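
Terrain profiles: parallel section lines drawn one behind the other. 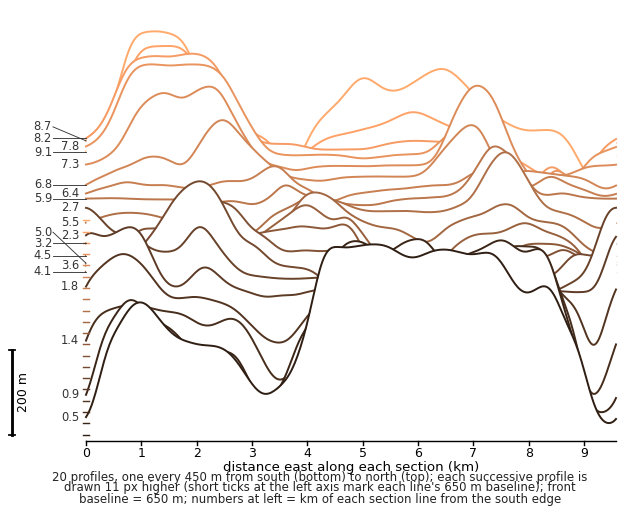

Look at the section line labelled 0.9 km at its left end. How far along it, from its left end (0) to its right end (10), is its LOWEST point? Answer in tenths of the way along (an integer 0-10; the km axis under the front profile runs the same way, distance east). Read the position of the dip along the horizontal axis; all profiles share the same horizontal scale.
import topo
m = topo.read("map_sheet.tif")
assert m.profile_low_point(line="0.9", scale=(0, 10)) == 10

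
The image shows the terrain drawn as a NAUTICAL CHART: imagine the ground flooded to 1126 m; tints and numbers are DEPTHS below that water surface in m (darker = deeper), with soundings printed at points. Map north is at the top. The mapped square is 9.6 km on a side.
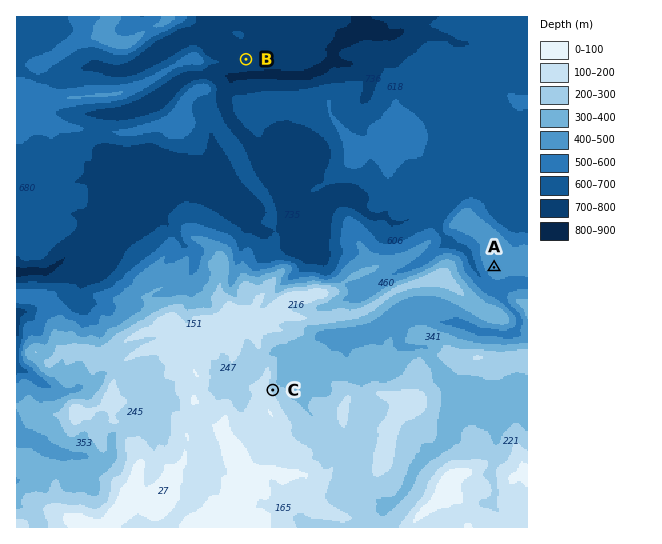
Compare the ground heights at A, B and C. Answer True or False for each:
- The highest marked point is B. False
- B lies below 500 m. True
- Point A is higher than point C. False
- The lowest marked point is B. True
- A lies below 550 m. False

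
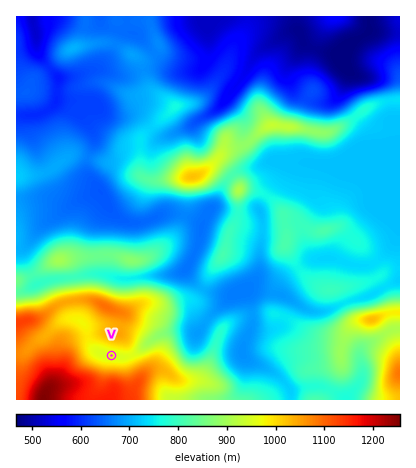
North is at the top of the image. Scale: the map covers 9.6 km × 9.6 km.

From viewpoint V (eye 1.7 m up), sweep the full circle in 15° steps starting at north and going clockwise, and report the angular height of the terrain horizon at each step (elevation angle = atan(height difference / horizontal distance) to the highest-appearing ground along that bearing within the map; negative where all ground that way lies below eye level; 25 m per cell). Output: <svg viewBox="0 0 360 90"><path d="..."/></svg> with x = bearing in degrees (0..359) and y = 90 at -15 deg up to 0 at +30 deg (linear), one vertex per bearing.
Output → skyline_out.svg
<svg viewBox="0 0 360 90"><path d="M0 39l15-1 15 2 15 3 15 5 15 7 15 0 15-8 15-6 15-3 15-3 15-5 15-2 15 2 15 1 15 0 15 5 15 3 15 4 15 6 15 3 15 0 15-5 15-5"/></svg>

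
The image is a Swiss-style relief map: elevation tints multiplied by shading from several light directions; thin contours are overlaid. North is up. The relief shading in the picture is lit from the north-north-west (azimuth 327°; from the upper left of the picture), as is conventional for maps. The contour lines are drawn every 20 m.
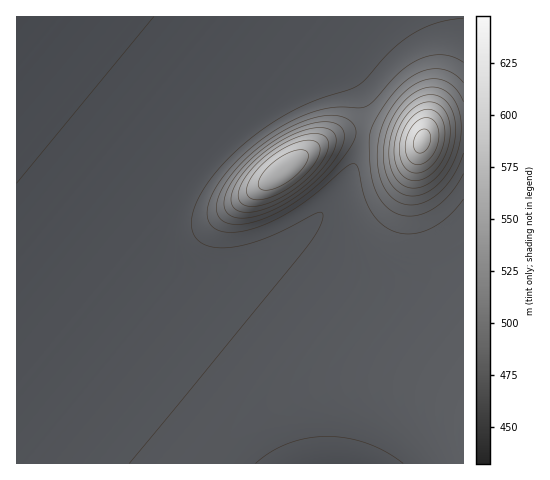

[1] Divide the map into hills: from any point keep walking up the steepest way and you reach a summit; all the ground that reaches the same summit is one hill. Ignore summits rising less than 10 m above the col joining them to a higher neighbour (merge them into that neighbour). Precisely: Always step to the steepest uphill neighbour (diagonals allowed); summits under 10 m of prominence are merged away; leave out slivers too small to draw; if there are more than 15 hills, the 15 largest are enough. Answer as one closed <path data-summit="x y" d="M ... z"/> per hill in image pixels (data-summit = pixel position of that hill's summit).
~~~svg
<path data-summit="421 141" d="M463 16l-187 1 67 54 9 10 10 25 0 34-6 24-11 21-14 19-13 14-33 22-26 13-25 9-23 5-23 0-24-8-19-13-129-106 1 324 447-1z"/><path data-summit="285 169" d="M276 16l-259 0-1 123 129 107 26 16 17 5 23 0 23-5 25-9 45-25 27-24 14-19 11-21 8-31-2-27-10-25-9-10z"/>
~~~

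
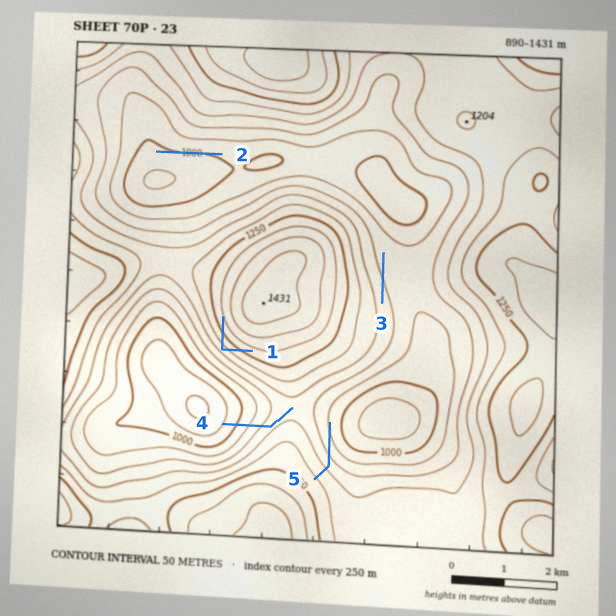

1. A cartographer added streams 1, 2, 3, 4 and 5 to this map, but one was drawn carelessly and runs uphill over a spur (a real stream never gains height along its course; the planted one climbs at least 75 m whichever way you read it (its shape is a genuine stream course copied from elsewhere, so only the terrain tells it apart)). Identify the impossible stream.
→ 1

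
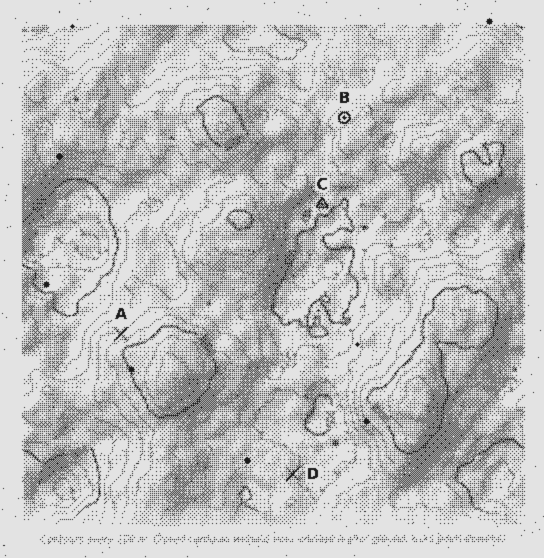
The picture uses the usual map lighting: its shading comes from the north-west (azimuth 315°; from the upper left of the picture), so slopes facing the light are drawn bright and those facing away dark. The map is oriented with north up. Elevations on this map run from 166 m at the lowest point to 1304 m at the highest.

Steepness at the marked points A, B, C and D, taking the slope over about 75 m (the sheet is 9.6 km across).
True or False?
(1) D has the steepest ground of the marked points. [False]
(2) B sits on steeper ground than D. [True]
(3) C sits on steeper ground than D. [False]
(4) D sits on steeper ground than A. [False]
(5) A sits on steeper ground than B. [True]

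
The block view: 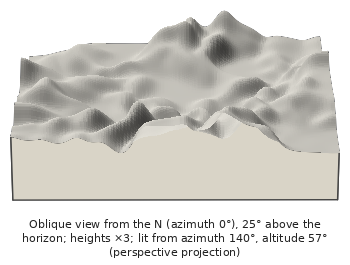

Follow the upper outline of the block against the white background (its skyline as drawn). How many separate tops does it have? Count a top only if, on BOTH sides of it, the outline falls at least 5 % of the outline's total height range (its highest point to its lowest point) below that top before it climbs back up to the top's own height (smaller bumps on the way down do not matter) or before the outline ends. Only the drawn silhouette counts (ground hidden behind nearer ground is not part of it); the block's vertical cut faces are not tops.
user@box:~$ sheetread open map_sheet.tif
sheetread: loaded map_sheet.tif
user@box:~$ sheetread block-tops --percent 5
2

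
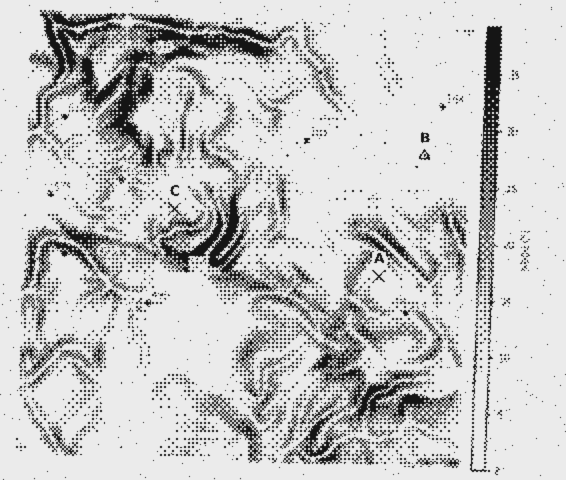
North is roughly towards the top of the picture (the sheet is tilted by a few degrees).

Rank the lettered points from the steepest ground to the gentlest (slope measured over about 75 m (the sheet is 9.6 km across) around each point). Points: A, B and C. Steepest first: C A B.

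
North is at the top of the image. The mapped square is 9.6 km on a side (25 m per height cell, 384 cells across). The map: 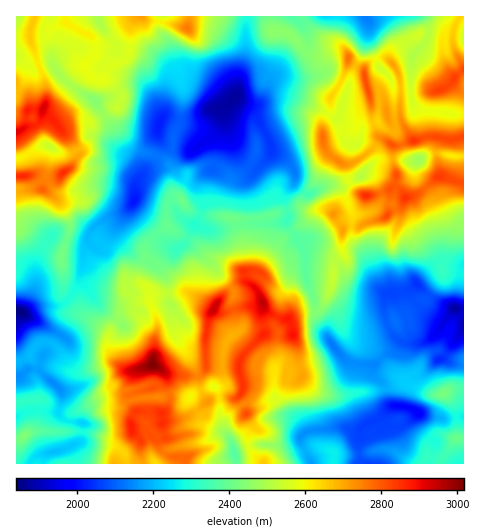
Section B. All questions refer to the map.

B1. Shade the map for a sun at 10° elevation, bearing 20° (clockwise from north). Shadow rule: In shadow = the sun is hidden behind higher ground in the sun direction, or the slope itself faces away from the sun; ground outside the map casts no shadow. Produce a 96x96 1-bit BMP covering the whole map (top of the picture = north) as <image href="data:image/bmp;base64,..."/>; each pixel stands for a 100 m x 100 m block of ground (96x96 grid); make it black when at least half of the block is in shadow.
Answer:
<image width="96" height="96" href="data:image/bmp;base64,Qk2+BAAAAAAAAD4AAAAoAAAAYAAAAGAAAAABAAEAAAAAAIAEAAATCwAAEwsAAAIAAAAAAAAA////AAAAAACwD///4//AAYA/4Ab/j///g//AB4A/wAb/7///AP/AH8APAAf/////4B/8PwAAAA/////v/j/+/wAAAB8////AHz/+/8GADDgH//+CAD/8///AHwAAB/8HAD/g///gf8AAD/8AAP/h///z//gAP/4AAL/v//////yAH/8AAD/P//////yAB/+AAZ8H//////8AA//8HN+D//////wAA///Ph+H//////gAd///vxyH/8D///AA//////8D/wAB+AAA//////8D/gAAAAAB//////8DgAAAAAAD////l/8DwAAAAACDw///AecD4AAAAACyAfweA4YH8AAAAAAwAPgABwA38AfwAAAAB+AADwA/+A/4ACAAH+AADwA/+B/AYCAAP8AADwA/+B+A8AAA/8AADwAf+D/j8wCB/4AADwPP8H/3++DD/4AADwfg4P////D//wAAD//xwP////j//wGAH//5wP////z//AHAP///wP////z/8AGIf///AP////7/AAAYfyP8AH////7/gAAYfADYAH//////wAYAfAGYAH//////wA4AfAPgAP//////gAYAeAPwAYf/////gARgAAPgA8f/////wAAAAAPAB8f/////wAAAAA8EB+////D/wAAAAA8AB+///+D/wAAAAA8AB////+D/wAAAAAAAB////+z/gAAAAAAAB/////7/AAAAAAAAD///////gAAAAAAAD///////jAAAAAAAD///////zgAAcAAAH////////gAAYAAAH////////wAAACAAP/3///z//4AAAPgAP/n///z//4AAAPwAf/nf//7//8AAHHgAP/Hj//7//+AAPAAAP+H4f////+AAOAAAPoH8f///x+CAMAAAPwH+ff//gCGAAAAAP+H//f//4AHAAAAAP/3jAP/98AHAAAAAP/4AAP/x+AHgAAAAf/8AAP/w+AHgAAAAf//8AHzw/AHwAAAAf//+DgAAHAH4AAAA////HwCAAAH4AAAD////P4D/wwD8AAAH//h//87/44T8AAAH//A///7/8A5+AAAH/+AP////+B9/AAYH/8GP////+B//gA+H/8PfH///8B9/gA+H/4P+AfH/wB9/wB/P/4PwIAA/gBx/4B///wPxYAAPAB5/+B///wPzYQAOAB8//////gP3R/x8AB8//////gP2B/54ABw/////wHP6B/8AAPA/////gPPwB/8AAeA/////gOHwB/8AA/A/////gIPwB/8AB/g/////4Afwx/4AD/A/////8A/gxgQAH8A/////+B/hwAAAPgA//////D/jwAAIcAA//////j/DwAEYYAE//////j/HgAA4wAG//////D8HgABwAAA//////D4HAAbwAAA//////D4AAATwAAf/////+BwAAATgBwf///9/8AAAAABgD4f//jx/4AAAAABAPw///AB+wAAAAAAAfB///AB4AAAAAAAAcB/34ABwAAAAAAAAAB7yAABwAAAAAAAAABQgAAAgAAAAAAA="/>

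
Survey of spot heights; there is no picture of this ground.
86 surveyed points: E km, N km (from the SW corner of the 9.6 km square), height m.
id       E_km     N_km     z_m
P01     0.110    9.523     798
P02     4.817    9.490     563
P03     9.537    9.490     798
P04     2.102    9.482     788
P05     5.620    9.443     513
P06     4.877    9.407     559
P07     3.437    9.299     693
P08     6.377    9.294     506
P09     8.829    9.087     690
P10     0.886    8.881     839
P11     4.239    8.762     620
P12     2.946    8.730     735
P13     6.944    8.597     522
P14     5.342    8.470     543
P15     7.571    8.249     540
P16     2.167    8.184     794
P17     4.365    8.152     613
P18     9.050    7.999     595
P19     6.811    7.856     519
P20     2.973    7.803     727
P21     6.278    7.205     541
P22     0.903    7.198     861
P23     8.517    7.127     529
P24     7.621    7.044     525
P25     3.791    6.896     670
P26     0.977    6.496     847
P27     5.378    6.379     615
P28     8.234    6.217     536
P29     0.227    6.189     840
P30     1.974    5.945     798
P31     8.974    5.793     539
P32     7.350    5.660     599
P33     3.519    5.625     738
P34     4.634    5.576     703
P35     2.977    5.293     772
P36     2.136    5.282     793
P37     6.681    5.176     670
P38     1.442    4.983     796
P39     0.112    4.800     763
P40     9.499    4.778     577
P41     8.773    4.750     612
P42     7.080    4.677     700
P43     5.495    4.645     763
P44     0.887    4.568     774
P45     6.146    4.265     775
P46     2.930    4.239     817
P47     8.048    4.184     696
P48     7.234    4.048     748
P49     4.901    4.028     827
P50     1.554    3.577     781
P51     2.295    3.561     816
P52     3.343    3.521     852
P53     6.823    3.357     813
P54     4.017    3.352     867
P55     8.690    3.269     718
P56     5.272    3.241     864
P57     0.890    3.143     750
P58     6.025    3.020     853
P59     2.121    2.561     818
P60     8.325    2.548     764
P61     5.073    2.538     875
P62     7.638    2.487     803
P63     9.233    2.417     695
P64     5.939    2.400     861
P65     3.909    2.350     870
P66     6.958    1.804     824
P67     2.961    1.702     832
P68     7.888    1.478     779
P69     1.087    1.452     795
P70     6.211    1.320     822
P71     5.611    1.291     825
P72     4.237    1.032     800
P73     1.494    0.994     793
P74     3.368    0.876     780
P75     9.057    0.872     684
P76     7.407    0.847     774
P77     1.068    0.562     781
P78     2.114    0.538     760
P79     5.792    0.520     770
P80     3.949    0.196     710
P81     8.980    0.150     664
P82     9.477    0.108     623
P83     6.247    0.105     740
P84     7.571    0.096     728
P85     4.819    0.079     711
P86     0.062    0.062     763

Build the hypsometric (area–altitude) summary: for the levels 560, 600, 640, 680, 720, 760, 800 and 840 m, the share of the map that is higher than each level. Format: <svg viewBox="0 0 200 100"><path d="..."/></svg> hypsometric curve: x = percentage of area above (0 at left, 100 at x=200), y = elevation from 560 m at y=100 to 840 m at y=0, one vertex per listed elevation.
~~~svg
<svg viewBox="0 0 200 100"><path d="M175 100l-12-14-11-15-13-14-16-14-26-14-39-15-33-14"/></svg>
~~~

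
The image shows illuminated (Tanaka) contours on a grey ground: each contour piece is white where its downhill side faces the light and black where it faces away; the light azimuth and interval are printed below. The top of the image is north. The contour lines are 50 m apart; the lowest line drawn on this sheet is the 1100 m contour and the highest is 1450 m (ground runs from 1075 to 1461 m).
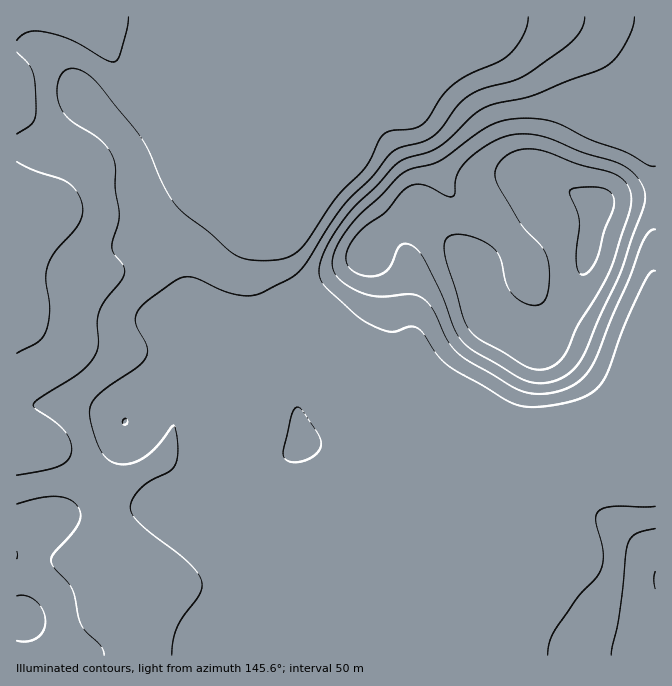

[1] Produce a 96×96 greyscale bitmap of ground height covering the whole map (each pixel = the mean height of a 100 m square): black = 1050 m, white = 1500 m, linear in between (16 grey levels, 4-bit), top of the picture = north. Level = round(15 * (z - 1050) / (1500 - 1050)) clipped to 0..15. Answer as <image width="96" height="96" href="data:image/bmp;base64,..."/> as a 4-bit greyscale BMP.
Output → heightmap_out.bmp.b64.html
<image width="96" height="96" href="data:image/bmp;base64,Qk12EgAAAAAAAHYAAAAoAAAAYAAAAGAAAAABAAQAAAAAAAASAAATCwAAEwsAABAAAAAAAAAAAAAAABEREQAiIiIAMzMzAERERABVVVUAZmZmAHd3dwCIiIgAmZmZAKqqqgC7u7sAzMzMAN3d3QDu7u4A////AGZmZmZlVVVVVVVVVVZmZmZlVVVVVVVVVVVVVVVVVVVVVVVVVVVVVmd3iIiIiImZmWZmZmZlVVVVVVVVVVZmZmZlVVVVVVVVVVVVVVVVVVVVVVVVVVVVVmZ3iIiIiImZmXd3ZmZVVVVVVVVVVVZmZmZlVVVVVVVVVVVVVVVVVVVVVVVVVVVVVmZ3eIiIiImZmXd3dmZVVVVVVVVVVVVmZmZlVVVVVVVVVVVVVVVVVVVVVVVVVVVVVmZ3eIiIiImZmXd3dmZVVVVVVVVVVVVmZmZlVVVVVVVVVVVVVVVVVVVVVVVVVVVVVmZnd3iIiImZmYd3dmVVVVVVVVVVVVVWZmZlVVVVVVVVVVVVVVVVVVVVVVVVVVVVVWZnd3iIiImZmnd3dmVVVVVVVVVVVVVVZmZlVVVVVVVVVVVVVVVVVVVVVVVVVVVVVWZmd3eIiImZmnd3ZmVVVVVVVVVVVVVVVWZVVVVVVVVVVVVVVVVVVVVVVVVVVVVVVVZmZ3d4iImZqnd2ZlVVVVVVVVVVVVVVVVVVVVVVVVVVVVVVVVVVVVVVVmVVVVVVVVZmZ3d3iImZqmZmZlVVVVVVVVVVVVVVVVVVVVVVVVVVVVVVVVVVVVVWZmZVVVVVVVVmZnd3iImZqmZmZVVVVVVVVVVVVVVVVVVVVVVVVVVVVVVVVVVVVVVmZmZlVVVVVVVmZmd3eImZqmZlVVVVVVVVVVVVVVVVVVVVVVVVVVVVVVVVVVVVVVVmZmZVVVVVVVVWZmZ3eImZqlVVVVVVVVVVVVVVVVVVVVVVVVVVVVVVVVVVVVVVVVZmZmZVVVVVVVVVZmZnd4iZqlVVVVVVVVVVVVVVVVVVVVVVVVVVVVVVVVVVVVVVVVZmZlVVVVVVVVVVVmZnd4iZqlVVVVVVVVVVVVVVVVVVVVVVVVVVVVVVVVVVVVVVVVZmZVVVVVVVVVVVVWZmd4iZqlVVVVVVVVVVVVVVVVVVZlVVVVVVVVVVVVVVVVVVVVZmVVVVVVVVVVVVVWZmd4iZmlVVVVVVVVVVVVVVVVVWZmVVVVVVVVVVVVVVVVVVVVVlVVVVVVVVVVVVVWZmd4iZmVVVVVVVVVVVVVVVVVZmZmVVVVVVVVVVVVVVVVVVVVVVVVVVVVVVVVVVVWZnd4iJmVVVVVVVVVVVVVVVVWZmZmVVVVVVVVVVVVVVVVVVVVVVVVVVVVVVVVVVVWZnd4iIiVVmZVVVVVVVVVVVZmZmZmVVVVVVVVVVVVVVVVVVVVVVVVVVVVVVVVVVVmZnd4iIiFVmZlVVVVVVVVVWZmZmZlVVVVVVVVVVVVVVVVVVVVVVVVVVVVVVVVVVZmZ3d3eIiFVWZlVVVVVVVVVWZmZmZlVVVVVVVVVVVVVVVVVVVVVVVVVVVVVVVVVVZmZ3d3d3d1VVVVVVVVVVVVVmZmZmZmVVVVVVVVVVVVVVVVVVVVVVVVVVVVVVVVVWZmZnd3d3d1VVVVVVVVVVVVVWZmZmZmZmVVVVVVVVVVVVVVVVVVVVVVVVVVVVVVVWZmZmZmZmZkVVVVVVVVVVVVVVZmZmZmZmZmZmZmVVVVVVVVVVVVVVVVVVVVVVVVVmZmZmZmZmZkRERERERVVVVVVVVVVmZmZmZmZmZmZmZmZVVVVVVVVVVVVVVVVVVVVmZmZmZmZmZkRERERERFVVVVVVVVVWZmZmZmZmZmZmZmZmVVVVVVVVVVVVVVVVVVVWZmZlVVVVVTMzNERERFVVVVVVVVVWZmZmZmZmZmZmZmZmZVVVVVVVVVVVVVVVVVVVVVVVVVVVVTMzMzNERFVVVVVVVVVWZmZmZmZnd3dmZmZmZlVVVVVVVVVVVVVVVVVVVVVVVVVVVTMzMzM0RFVVVVVVVVVWZmZmZmZ3d3d3ZmZmZlVVVVVVVVVVVVVVVVVVVVVVVVVVVSMzMzM0RFVWZVVVVVVWZmZmZmZ3d3d3dmZmZmVVVVVVVVVVVVVVVVVVVVVVVVVVVSIzMzM0RVVmZmVVVVVWZmZmZmZnd3d3dmZmZmVVVVVVVVVVVVVVVVVVVVVVVVVVVTMzMzM0RVZmZmZVVVVWZmZmZmZnd3d3dmZmZmVVVVVVVVVVVVVVVVVVVVVVVVVVVTMzMzNERVZmZmZVVVVWZmZmZmZmd3d3ZmZmZmVVVVVVVVVVVVVVVVVVVVVVVVVVVTMzMzREVWZnd2ZlVVVWZmZmZmZmd3d3ZmZmZlVVVVVVVVVVVVVmZmVVVVVVVVVVVTMzM0REVWZnd2ZlVVVVZmZmZmZmd3d2ZmZmZVVVVVVVVVVVVVZmZmZmZVVVVmZmZjMzNEREVWZmdmZlVVVVZmZmZmZmd3dmZmZVVVVVVVVVVVVVVmZmZmZmZmZmZmZmZjMzNERFVVZmZmZlVVVVVWZmZmZmZ3dmZlVVVVVVVVVVVVVVZmZnd3d2ZmZmZmZmZjMzNEREVVZmZmZlVVVVVVVVVWZmZ3ZmZVVVVVVVVVVVVVVmZmd3eIh3d3ZmZmZmZjMzM0RERVVWZmZlVVVVVVVVVVZmZmZmZVVVVVVVVVVVVmZmZ3eIiJiIiHd2ZmZmZjMzMzRERFVVZmZlVVVVVVVVVVVmZmZmZVVVVVVVVWZmZmZmd4iJmaqZmId3ZmZmZiMzMzM0REVVVVVVVVVVVVVVVVVmZmZmVVVVVVVWZmZmZmZ3eImaqrqqqZh3dmZmZiIiIzMzRERVVVVVVVVVVVVVVVVWZmZmVVVVVVVmZmZmZnd4iZqru7u7qpiHdmZmZiIiIiMzNEREVVVVVVVVVVVVVVVVZmZlVVVVVWZmZmZmd3iImaq7zMzLuqmId2ZmZiIiIiIzM0RERVVVVVVVVVVVVVVVVmVVVVVVVmZmZmZnd4iZqrvMzMzMu6mYd2ZmZiIiIiIjMzRERVVVVVVVVVVVVVVVVVVVVVVWZmZmZmZ3eJmqu7zMzMzMy7qYd2ZmZiIiIiIjMzRERVVVVmZVVVVVVVVVVVVVVVVmZmZmZmZ3iJqrvMzM3czMy7qZh2ZmZhEiIiIjMzRERVVVZmZlVVVVVVVVVVVVVVZmZmZ3Zmd4iau8zMzN3MzMzLuph3ZmZhESIiIjMzREVVVWZmZmZlVVVVVVVVVVVWZmZnd3d3d4mqvMzd3czMzMzLupiHZmZhERIiIjMzREVVVWZmZmZmZlVVVVVVVVVWZmd3d3d3eImrzM3d3MzMzMzMuqmHdmZhERIiIjMzREVVVmZmZmZmZmVVVVVVVVVmZnd3d3d3eJmrzN3dzMzMzMzMu6mHdmZhERIiIjMzREVVVmZmZmZmZmVVVVVVVVVmZ3d3d3d3iJq7zd3dzMzMzMzMy6mIdmZhERIiIjMzRERVVWZmZmZmZVVVVVVVVVZmd3eIiIiIiZq8zd3czMzMzMzMy7qYd2ZhERIiIjMzNERFVVVmZmZVVVVVVVVVVmZnd4iIiIiIiaq8zd3czMy8zMzdzLqYh2ZhERIiIjMzM0REVVVVVVVVVVVVVVVVZmZ3iIiZmYiJmau8zd3MzLu7zM3d3Muph3ZhERIiIjMzMzRERVVVVVVVVVVVVVVVZmd4iZmZmZmZmqu83d3My7u7zM3d3cupiHZhERIiIjMzMzNERFVVVVVVREREVVVVZneImaqqqZmZmqvM3d3My7u7vM3d3cy6mHdhERIiIzMzMzNEREVVVVVUREREREVVVneJmqqqqpmZqrvM3d3My7u7vM3d3dy6mHdxERIiIzMzMzNERERVVVRERERERERFVniJqru6qqmaqrzN3dzMy7u7zM3d3dzLqYdxERIiIjMzMzNERERVVURERDMzMzNEVWeJq7u7qqqqq7zN3dzMu7u7zM3d7d3LqYdxEREiIjMzMzREREREREREMzMzMzM0RWeJq7u7qqqqq7zM3czMu7u7zM3d7t3LqYhxERESIiMzMzRERERERERDMzMyIiIzRFeJqru7uqqqu7zMzMzLu7u8zN3d7t3LqZiBERERIiIzMzREREREREQzMzIiIiIjNFZ4mru7uqqqu7zMzMu7u7vMzN3d7t3cupiBEREREiIjMzREREREREMzMyIiIiIiM0Vniaq7uqq7u7vMu7u7u7zMzN3d3t3cupmBEREREiIjMzRERERERDMzMiIiIiIiI0VniZqqqqu7u7u7u7u7u8zMzd3d3u3cu6mRERERESIjMzREREREMzMzIiIiIiIiIjRWeJmqqru7u7u7u7u7u8zM3d3d3u3dy6mRERERESIiMzRERERDMzMyIiIiIiIiIjNFZ4maqru7u7uqqqu7vMzM3d3d7u7dy6qRERERESIiMzREREQzMzMiIiIiIiIiIiNFVniZqqu7u6qqqqu7vMzN3d3d7u7dy7qRERERESIiMzREREQzMzIiIiIiIiIiIiI0VmeJmqu7uqqqqru7zMzd3d3d7u7dy7qhEREREiIjMzREREMzMyIiIiIiIiIiIiIzRVZ4maqqqqqqqru8zMzd3d3d3u3dy7qhERESIiIjMzRERDMzMiIiIiIiIiIiIiIjNFVniZqqqqqqq7u8zM3d3d3d3d3cy6qRESIiIiIjMzRERDMzMiIiIiIiIiIiIiIiM0VWeJmqqqqqq7vMzM3d3d3d3d3Mu6mRIiIiIiIjMzREQzMzIiIiIiIiIiIiIiIiIzRVZ4mZmZmqq7vMzN3d3d3czMzLupmSIiIiIiIjMzREQzMzIiIiIiIiIiIiIiIiIjNFZniIiZmaq7u8zM3d3dzMy7u6qZiCIiIiIiIjM0REQzMyIiIiIiIiIiIiIiIiIiNEVmd3iImZqru8zMzMzMy7u6qpmYiCIiIiIiIzM0REMzMiIiIiIiIiIiIiIiIiIiM0VWZmd3iJmqu7vMzMzLu6qpmZiIiCIiIiIiMzNEREMzIiIiIiIiIiIiIiIiIiIiM0RFVVZneImaqru7u7u6qpmZiIiIdyIiIiIjMzRERDMzIiIiIiIiIiIiIiIiIiIiIzRERFVWZ4iZmqq7u6qqmZiIiIh3dyIiIiIzM0RERDMyIiIiIiIiIiIiIiIiIiIiIzM0RERVZniImZqqqqmZmIiIh3d3dyIiIiMzREREQzMiIiIiIiIiIiIiIiIiIiIiIzMzMzRFVmd4iJmZmZmYiIiHd3d3dxEiIjNEREREMzIiIiIiIiIiIiIiIiIiIiIiIjMzMzNEVWZ3iIiIiIiIiIh3d3d3dxEiIzRERERDMyIiIiIiIiIiIiIiIiIiIiIiIiIiIjM0RWZnd4iIiIiIiId3d3d3dxEiIzRFVERDMiIiIiIiIiIiIiIiIiIiIiIiIiIiIiM0RVZmd3d3d3iIiHd3d3d3dxEiIzRFVEQzIiIiIiIiIiIiIiIiIiIiIiIiIiIiIiIzRFVWZmZ3d3d3d3d3d3d3dxEiI0RFREMyIiIiIiIiIiIiIiIiIiIiIiIiIiIiIiIzNEVVVmZmZnd3d3d3d3d3dxEiIzRERDMiIiIiIzIiIiIiIiIiIiIiIiIiIiIiIiIjM0RFVVVWZmZ3d3d3d3d3dxEiIzREQzMiIiIjMzIiIiIiIiIiIiIiIiIiIiIiIiIiMzRERFVVVmZmd3d3d3d3dxEiIzNEMzIiIiIzMzIiIiIiIiIiIiIiIiIiIiIiIiIiIzM0RERFVVZmZmd3d3d3dxIiIzMzMiIiIiIzMiIiIiIiIiIiIiIiIiIiIiIiIiIiIiMzM0RERVVWZmZnd3d3dyIiIzMzIiIiIiIzIiIiIiIiIiIiIiIiIiIiIiIiIiIiIiIzMzNERFVVZmZmZ3d3dyIiIiIiIiESIiIiIiIiIiIiIiIiIiIiIiIiIiIiIiIiIiIiMzM0REVVVWZmZnd3dyIiIiIiIRESIiIiIiIiIiIiIiIiIiIiIiIiIiIiIiIiIiIiIzMzRERVVVZmZnd3dyIiIiIhERESIiIiIiIiIiIiIiIiIiIiIiIiIiIiIiIiIiIiIjMzRERFVVVmZmd3dyIiIiERERERIiIiIiIiIiIiIiIiIiIiIiIiIiIiIiIiIiIiIjMzNEREVVVWZmZ3dxIiIRERERERIiIiIiIiIiIiIiIiIiIiIiIiIiIiIiIiIiIiIiMzNEREVVVVZmZ3dxERERERERERIiIiIiIiIiIiIiIiIiIiIiIiIiIiIiIiIiIiIiMzM0RERVVVZmZ3dw=="/>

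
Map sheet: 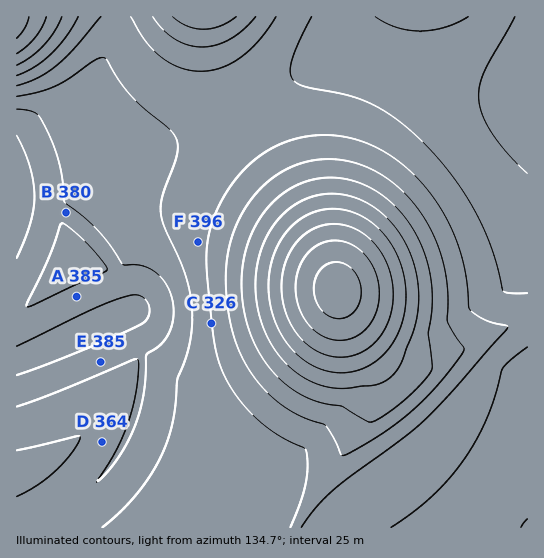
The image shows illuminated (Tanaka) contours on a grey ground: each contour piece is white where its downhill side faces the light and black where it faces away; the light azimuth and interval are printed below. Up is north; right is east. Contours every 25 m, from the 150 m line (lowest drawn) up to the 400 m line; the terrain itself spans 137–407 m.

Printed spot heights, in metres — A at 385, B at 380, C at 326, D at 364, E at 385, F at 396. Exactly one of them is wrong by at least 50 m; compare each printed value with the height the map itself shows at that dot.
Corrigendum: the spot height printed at F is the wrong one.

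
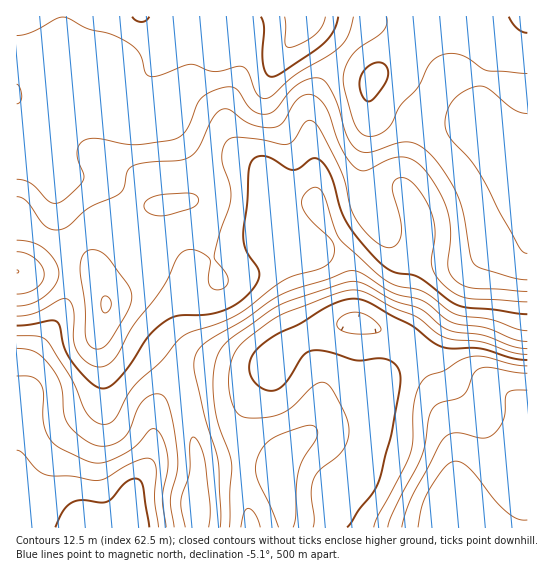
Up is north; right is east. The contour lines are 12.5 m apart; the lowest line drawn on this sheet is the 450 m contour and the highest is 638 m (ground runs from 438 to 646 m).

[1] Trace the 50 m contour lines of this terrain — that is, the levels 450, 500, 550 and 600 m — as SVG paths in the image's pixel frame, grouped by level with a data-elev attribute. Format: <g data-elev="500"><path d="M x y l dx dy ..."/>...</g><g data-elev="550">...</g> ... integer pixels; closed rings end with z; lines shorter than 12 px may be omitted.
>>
<g data-elev="450"><path d="M418 527l4-21 7-15 16-24 5-4 5-2 7 2 8 6 25 32 12 12 11 6 9 1"/></g><g data-elev="500"><path d="M55 527l8-16 8-8 10-3 20 3 6-1 6-4 12-15 5-3 5-1 5 2 3 5 6 41"/><path d="M347 527l13-18 13-16 7-15 11-43 8-44 2-13-3-9-5-7-8-3-28 1-30-8-14-2-6 2-5 5-12 20-8 9-7 4-6 1-12-7-7-11 1-14 8-12 16-12 24-11 30-18 14-6 12-1 14 3 41 23 21 16 11 6 9 2 30 0 30 9 16 2"/></g><g data-elev="550"><path d="M209 527l1-21-5-45-6-17-4-6-2-1-3 8 0 28-9 28 0 9 4 17"/><path d="M17 336l20 0 9 4 26 39 15 35 6 6 6 3 6 1 5-1 7-7 10-19 7-11 27-24 21-25 9-5 24-7 18-8 14-8 38-29 10-5 25-6 10-7 4-9-1-10-3-5-21-20-7-13 0-6 3-5 5-5 5-2 4 2 4 5 12 35 5 10 45 41 12 6 26 6 26 19 8 4 33 4 27 10 10 2"/></g><g data-elev="600"><path d="M104 313l5-2 2-6-1-6-4-3-3 1-2 5 0 7z"/><path d="M17 294l10-1 10-5 5-6 2-8-2-8-7-7-9-6-9-1"/><path d="M17 179l13 4 19 18 4 2 5 0 11-7 14-15 1-7-6-13-1-8 2-8 6-5 13-1 25 5 12 1 38-5 6-3 6-5 5-9 9-22 6-6 8-4 13-4 8 1 5 3 12 18 7 4 8 1 9-4 14-17 9-9 12-5 9-1 7 4 5 9 7 15 9 29 4 9 6 5 5 3 7 0 29-9 12-1 12 5 13 13 16 22 8 17 5 18 6 38 5 10 7 4 27 8 18 3"/></g>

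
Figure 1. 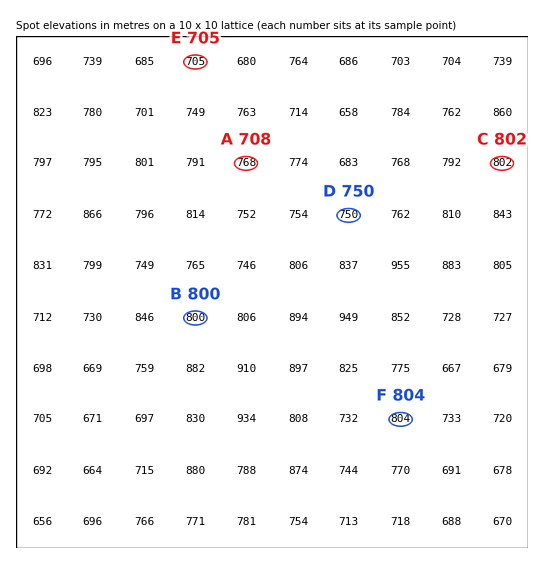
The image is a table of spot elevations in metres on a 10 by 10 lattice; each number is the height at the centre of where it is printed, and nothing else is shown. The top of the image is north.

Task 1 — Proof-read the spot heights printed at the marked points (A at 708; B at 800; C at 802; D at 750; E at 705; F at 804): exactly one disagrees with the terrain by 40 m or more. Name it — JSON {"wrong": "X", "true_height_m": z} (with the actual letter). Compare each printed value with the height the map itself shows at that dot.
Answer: {"wrong": "A", "true_height_m": 768}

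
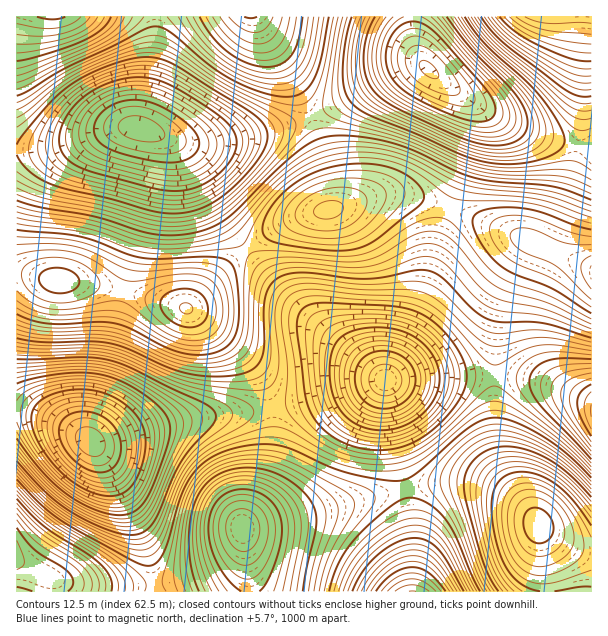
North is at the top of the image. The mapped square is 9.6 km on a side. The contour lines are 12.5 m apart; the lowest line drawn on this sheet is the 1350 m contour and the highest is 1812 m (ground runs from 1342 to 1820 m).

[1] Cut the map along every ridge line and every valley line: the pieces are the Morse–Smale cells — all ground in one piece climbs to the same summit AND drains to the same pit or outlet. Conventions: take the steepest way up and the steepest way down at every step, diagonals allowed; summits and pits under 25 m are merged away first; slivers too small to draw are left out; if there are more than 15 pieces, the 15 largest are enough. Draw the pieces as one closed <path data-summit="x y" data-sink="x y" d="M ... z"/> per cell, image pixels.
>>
<path data-summit="242 528" data-sink="90 441" d="M270 409l-76 9-47 10-42 14-14 1 19 27 28 54 13 39 3 25 2 4 94-1-8-67 18-33 10-27 2-18 0-32z"/><path data-summit="327 210" data-sink="386 380" d="M405 194l-31 2-41 14-34 7-27 13-25 19 18 23 35 36 84 71 2-1 8-15 26-60 16-60 12-31-1-6z"/><path data-summit="17 555" data-sink="90 441" d="M26 412l-10 1 0 178 139 1-4-29-13-39-22-44-19-31-17-16-32-15z"/><path data-summit="59 281" data-sink="138 128" d="M137 127l-23 1-61 20-37 2 1 122 33 8 27 2 42 8 5 0 24-86 10-52-1-14-7-6z"/><path data-summit="548 17" data-sink="428 69" d="M591 16l-178 0-1 11 4 26 5 9 32 28 32 20 31 17 42 15 33 6z"/><path data-summit="327 210" data-sink="428 69" d="M420 64l-19 4-91 49 8 17 13 43 1 33 49-16 33 2 36 11 25-69 3-21-4-12-9-8z"/><path data-summit="186 308" data-sink="90 441" d="M129 292l-7 1-18 84-14 51 0 14 15 0 42-14 47-10 77-10-6-22-12-20-47-44-18-14z"/><path data-summit="251 17" data-sink="138 128" d="M255 16l-99 0-4 50-13 62 41 14 24 2 45-8 59-18 2-2-3-8-19-39-22-31z"/><path data-summit="53 17" data-sink="138 128" d="M155 16l-138 0-1 133 37-1 61-20 24 0 6-15 8-47 4-24z"/><path data-summit="242 528" data-sink="386 380" d="M384 380l-113 30 1 36-2 18-10 27-18 33 1 4 72-16 63-18 24-4 2-2-12-51-6-39 0-14z"/><path data-summit="591 272" data-sink="428 69" d="M473 102l-3 0 8 15-2 15-26 75 141 61 1-119-34-7-27-9-36-17z"/><path data-summit="591 272" data-sink="386 380" d="M450 208l-2 1-12 34-16 60-34 77 52-4 56-1 2-43 6-32 16-39 11-18 3-1z"/><path data-summit="242 528" data-sink="413 591" d="M404 488l-89 24-72 16-1 8 6 33 2 22 161 1 1-62z"/><path data-summit="186 308" data-sink="386 380" d="M246 250l-30 28-28 31 39 31 26 26 12 20 7 23 113-29-85-72z"/><path data-summit="539 525" data-sink="413 591" d="M470 482l-29 0-37 7 8 41 0 61 134 1 1-11-7-53-5-9-10-11-16-12-15-8z"/>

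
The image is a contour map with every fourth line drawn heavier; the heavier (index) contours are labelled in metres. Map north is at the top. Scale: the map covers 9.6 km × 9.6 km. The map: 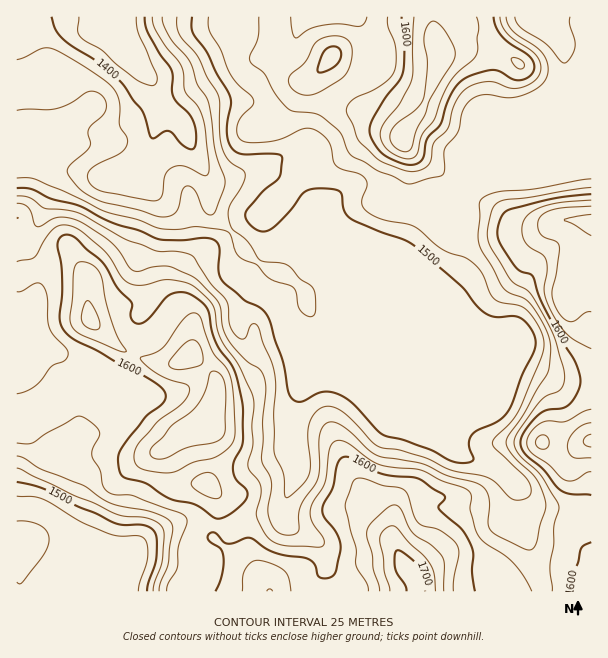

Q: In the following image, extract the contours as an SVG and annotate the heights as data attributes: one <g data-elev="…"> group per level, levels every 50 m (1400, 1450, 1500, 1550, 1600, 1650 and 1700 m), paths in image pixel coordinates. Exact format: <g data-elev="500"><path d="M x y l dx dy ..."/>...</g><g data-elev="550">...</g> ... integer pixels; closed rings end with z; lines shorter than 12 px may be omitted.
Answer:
<g data-elev="1400"><path d="M145 17l0 9 3 7 11 20 13 18 1 6-1 13 2 8 15 16 5 8 2 18-1 6-3 3-9-3-10-13-5-2-4 1-9 6-3 0-9-26-20-28-27-23-33-22-8-10-3-12"/></g><g data-elev="1450"><path d="M162 17l1 7 4 9 6 9 16 19 8 23 9 12 3 8 6 46 10 32-2 9-10 23-4 1-4-3-9-20-7-6-3 0-3 3-4 17-3 6-5 3-7 2-62-15-14-7-10-7-9-12-2-6 4-6 18-17 2-4-3-9 1-5 16-18 1-4 0-6-4-5-4-3-6-2-5 1-16 11-15 6-39 1"/></g><g data-elev="1500"><path d="M17 482l28 7 30 16 21 8 20 10 9 2 18 0 9 4 5 8 0 18-10 36"/><path d="M192 17l-1 10 2 6 14 20 9 19 14 26 1 7-4 26 1 9 3 7 5 5 6 2 33 0 5 1 2 3-3 19-16 14-17 21 0 6 5 7 10 6 5 0 6-2 17-17 13-17 6-5 13-2 17 2 4 5 3 17 5 6 28 13 26 9 9 5 48 41 16 20 9 8 11 3 21 0 7 4 6 8 4 10 0 9-13 27-10 29-5 8-6 7-24 11-5 5-3 9 4 14 0 3-8 2-10-1-26-13-25-9-20-5-7-5-24-27-17-10-7-1-8 0-21 10-7-3-5-7-5-30-14-44-8-9-16-9-23-19-4-11 1-22-4-8-11-2-22 2-24-1-18-8-30-9-32-17-27-6-21-10-13-1"/></g><g data-elev="1550"><path d="M17 456l7 2 18 12 42 16 26 17 40 8 13 5 7 5 2 4 1 5-5 33-7 19-2 9"/><path d="M591 179l-57 10-37 3-13 5-5 6-1 34 3 12 22 39 6 5 16 6 8 8 12 20 5 17 0 19-3 11-10 15-14 27-14 19-3 6 1 6 5 8 25 25 8 21 1 8-6 16-3 17-3 6-4 2-6-1-24-12-9-7-3-8 2-16-1-9-4-8-5-4-33-9-25-12-44-8-9-6-24-22-7-5-6-1-8 3-4 7-1 9 0 35-4 8-10 14-5 9-1 8-1 16-3 3-5 1-6 0-6-3-5-5-4-11-1-9 3-25-9-23 1-19 0-20 3-30-2-12-4-9-14-8-18-21-5-11-2-21-5-9-21-21-24-11-16 0-17 4-6-1-13-19-9-9-33-22-11-3-9 0-16 9-5 0-7-18-6-4-6-1"/><path d="M259 17l-1 21-8 16 0 6 3 5 11 9 10 18 10 13 9 6 19 2 9 3 19 16 7 18 5 6 13 6 13 9 32 13 30-8 3-2 2-6 0-19 13-17 5-21 8-12 6-3 8-1 22 3 12-2 17-7 9-9 3-12-4-12-8-9-23-16-5-7-2-7"/><path d="M367 17l-2 6-5 3-22-2-17 2-12 3-13 9-3-5-2-16"/></g><g data-elev="1600"><path d="M475 591l-3-18 1-18-1-7-10-18-23-21 0-3 6-8-1-3-25-16-38-5-28-15-8-2-4 2-3 4-5 25-9 15-2 6 2 7 11 15 5 12 0 8-3 18-4 7-6 2-6 0-4-3-2-11-5-4-35-7-9-5-15-10-5 0-12 5-7 1-4-2-7-8-4-2-3 2-1 5 2 3 11 7 3 9-2 18-7 15"/><path d="M591 542l-7 3-3 4-3 14-6 12 0 16"/><path d="M214 518l8 0 11-6 12-11 3-7-2-5-10-10-3-9 1-9 7-12 2-8 0-31-2-14-7-27-14-19-6-11-7-30-6-7-10-7-8-3-7 1-10 4-20 24-6 3-5-1-4-6 1-11-1-4-14-14-14-25-28-26-7-2-6 1-3 4-2 5 5 25 0 24-2 23 3 12 5 6 7 5 20 10 58 31 10 8 3 6-2 7-18 15-25 32-3 10 3 15 5 4 21 6 23 15 27 6z"/><path d="M591 194l-37 4-45 12-5 3-3 4-4 16 3 10 15 23 6 5 9 3 3 2 8 26 22 40 11 18 6 18-1 11-8 13-7 6-18 2-9 6-14 18-3 7 1 6 5 8 17 14 12 16 6 6 9 3 21 1"/><path d="M318 72l9-1 11-8 3-7-2-8-7-2-8 5-6 15z"/><path d="M402 17l2 30-1 27-4 7-13 15-12 20-4 9-1 6 4 10 10 13 16 8 12 3 6-1 5-5 5-21 13-13 10-29 6-10 6-6 11-5 18-5 7 1 14 8 6 1 9-2 6-6 1-6-2-7-29-22-7-10-2-10"/></g><g data-elev="1650"><path d="M444 591l0-25-2-9-11-12-18-12-12-24-6-4-8 3-12 11-6 6-2 6 0 8 5 16 1 14 6 16 1 6"/><path d="M153 458l6 1 6-1 20-10 28-5 10-6 2-8 1-39-2-10-5-7-4-2-4 1-6 20-8 14-8 7-16 12-10 12-11 10-2 6z"/><path d="M540 449l6 0 3-3 0-6-4-5-6 1-3 5 0 5z"/><path d="M591 423l-9 2-7 6-6 7-2 8 2 7 4 4 18 1"/><path d="M175 369l17-1 8-3 2-2 0-12-5-10-5-1-6 2-15 17-2 6 2 3z"/><path d="M90 329l8 0 2-5-5-15-5-7-3-1-3 5-3 12 2 6z"/><path d="M591 206l-27 2-13 2-10 6-3 9 1 6 3 4 15 7 2 4-3 27-4 20 1 9 5 10 6 7 8 3 4-2 9-7 6-1"/><path d="M405 152l3-1 3-3 5-17 9-17 5-15 25-42-1-9-5-11-8-11-7-5-3 1-3 3-4 10 0 7 3 23-4 36-9 10-18 14-6 9 0 6 3 5 6 5z"/></g><g data-elev="1700"><path d="M425 591l-2-14-4-10-11-11-10-6-3 5 0 12 3 8 7 10 2 6"/></g>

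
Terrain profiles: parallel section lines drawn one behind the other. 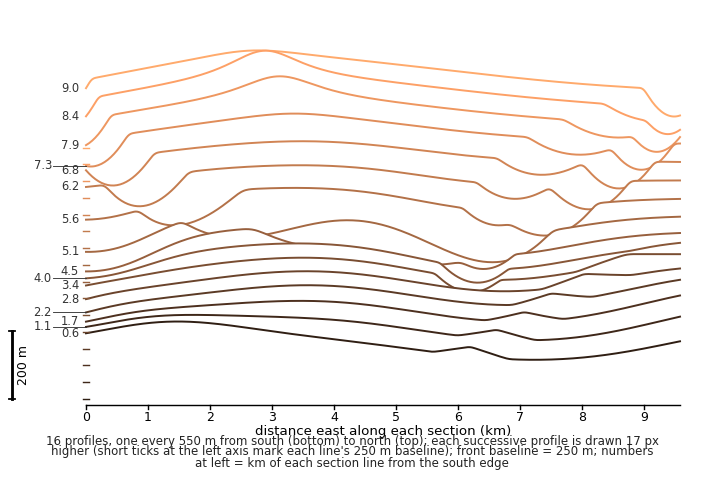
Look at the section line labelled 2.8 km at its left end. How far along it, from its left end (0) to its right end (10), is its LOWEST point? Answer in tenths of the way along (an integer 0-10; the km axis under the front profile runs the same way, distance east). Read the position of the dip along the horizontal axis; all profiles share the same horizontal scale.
0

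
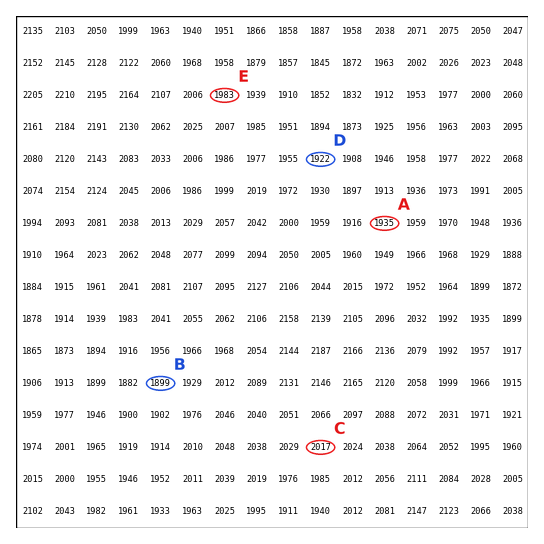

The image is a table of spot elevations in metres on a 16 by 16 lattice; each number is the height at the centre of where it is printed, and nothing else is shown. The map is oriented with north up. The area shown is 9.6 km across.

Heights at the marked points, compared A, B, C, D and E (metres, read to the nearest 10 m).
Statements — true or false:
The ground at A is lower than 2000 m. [true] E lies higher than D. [true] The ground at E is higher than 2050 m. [false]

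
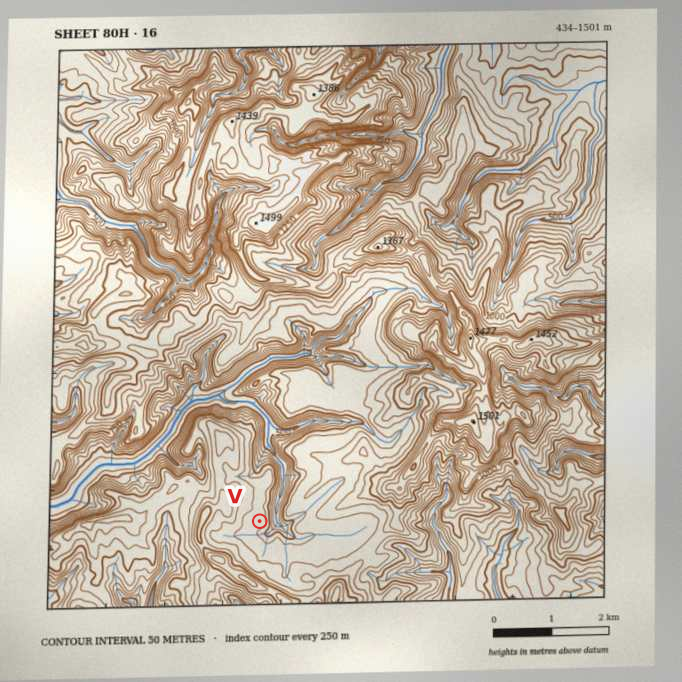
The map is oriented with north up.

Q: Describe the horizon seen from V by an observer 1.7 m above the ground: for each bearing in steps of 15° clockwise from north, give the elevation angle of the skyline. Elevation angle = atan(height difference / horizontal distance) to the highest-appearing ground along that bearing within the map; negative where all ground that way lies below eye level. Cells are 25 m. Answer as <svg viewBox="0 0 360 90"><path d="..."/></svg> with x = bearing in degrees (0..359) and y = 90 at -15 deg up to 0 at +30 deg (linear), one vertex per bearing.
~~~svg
<svg viewBox="0 0 360 90"><path d="M0 45l15 7 15 1 15-9 15 2 15-3 15 10 15 3 15-3 15-11 15 6 15-9 15-6 15-6 15 4 15-8 15 12 15 5 15-3 15-7 15 2 15 6 15 9 15 4"/></svg>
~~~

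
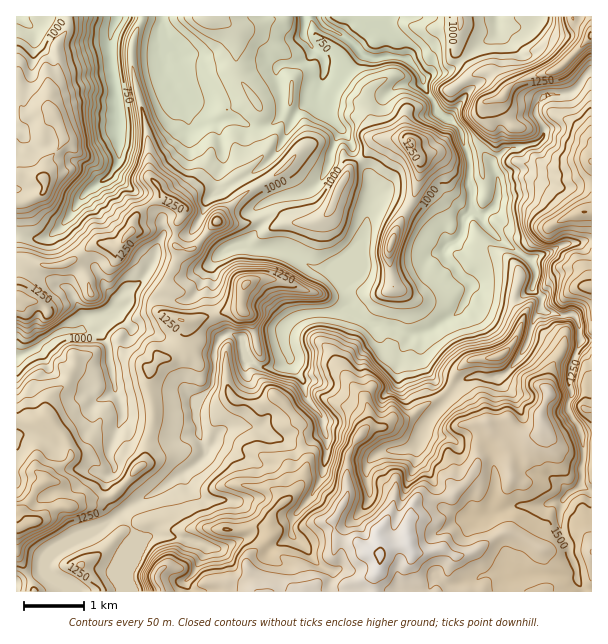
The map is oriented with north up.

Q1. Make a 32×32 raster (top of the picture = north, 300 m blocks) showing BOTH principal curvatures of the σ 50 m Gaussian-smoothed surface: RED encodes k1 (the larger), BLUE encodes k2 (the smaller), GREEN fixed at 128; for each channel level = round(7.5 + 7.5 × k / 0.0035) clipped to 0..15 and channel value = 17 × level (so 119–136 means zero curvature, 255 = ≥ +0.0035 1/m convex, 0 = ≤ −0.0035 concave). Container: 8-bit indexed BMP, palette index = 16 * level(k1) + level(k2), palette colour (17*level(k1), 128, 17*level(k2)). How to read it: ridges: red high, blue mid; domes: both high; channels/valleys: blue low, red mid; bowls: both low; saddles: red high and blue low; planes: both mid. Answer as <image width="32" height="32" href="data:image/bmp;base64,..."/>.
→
<image width="32" height="32" href="data:image/bmp;base64,Qk02CAAAAAAAADYEAAAoAAAAIAAAACAAAAABAAgAAAAAAAAEAAATCwAAEwsAAAABAAAAAAAAAIAAABGAAAAigAAAM4AAAESAAABVgAAAZoAAAHeAAACIgAAAmYAAAKqAAAC7gAAAzIAAAN2AAADugAAA/4AAAACAEQARgBEAIoARADOAEQBEgBEAVYARAGaAEQB3gBEAiIARAJmAEQCqgBEAu4ARAMyAEQDdgBEA7oARAP+AEQAAgCIAEYAiACKAIgAzgCIARIAiAFWAIgBmgCIAd4AiAIiAIgCZgCIAqoAiALuAIgDMgCIA3YAiAO6AIgD/gCIAAIAzABGAMwAigDMAM4AzAESAMwBVgDMAZoAzAHeAMwCIgDMAmYAzAKqAMwC7gDMAzIAzAN2AMwDugDMA/4AzAACARAARgEQAIoBEADOARABEgEQAVYBEAGaARAB3gEQAiIBEAJmARACqgEQAu4BEAMyARADdgEQA7oBEAP+ARAAAgFUAEYBVACKAVQAzgFUARIBVAFWAVQBmgFUAd4BVAIiAVQCZgFUAqoBVALuAVQDMgFUA3YBVAO6AVQD/gFUAAIBmABGAZgAigGYAM4BmAESAZgBVgGYAZoBmAHeAZgCIgGYAmYBmAKqAZgC7gGYAzIBmAN2AZgDugGYA/4BmAACAdwARgHcAIoB3ADOAdwBEgHcAVYB3AGaAdwB3gHcAiIB3AJmAdwCqgHcAu4B3AMyAdwDdgHcA7oB3AP+AdwAAgIgAEYCIACKAiAAzgIgARICIAFWAiABmgIgAd4CIAIiAiACZgIgAqoCIALuAiADMgIgA3YCIAO6AiAD/gIgAAICZABGAmQAigJkAM4CZAESAmQBVgJkAZoCZAHeAmQCIgJkAmYCZAKqAmQC7gJkAzICZAN2AmQDugJkA/4CZAACAqgARgKoAIoCqADOAqgBEgKoAVYCqAGaAqgB3gKoAiICqAJmAqgCqgKoAu4CqAMyAqgDdgKoA7oCqAP+AqgAAgLsAEYC7ACKAuwAzgLsARIC7AFWAuwBmgLsAd4C7AIiAuwCZgLsAqoC7ALuAuwDMgLsA3YC7AO6AuwD/gLsAAIDMABGAzAAigMwAM4DMAESAzABVgMwAZoDMAHeAzACIgMwAmYDMAKqAzAC7gMwAzIDMAN2AzADugMwA/4DMAACA3QARgN0AIoDdADOA3QBEgN0AVYDdAGaA3QB3gN0AiIDdAJmA3QCqgN0Au4DdAMyA3QDdgN0A7oDdAP+A3QAAgO4AEYDuACKA7gAzgO4ARIDuAFWA7gBmgO4Ad4DuAIiA7gCZgO4AqoDuALuA7gDMgO4A3YDuAO6A7gD/gO4AAID/ABGA/wAigP8AM4D/AESA/wBVgP8AZoD/AHeA/wCIgP8AmYD/AKqA/wC7gP8AzID/AN2A/wDugP8A/4D/ALOlhXTVhYLmtIDXt5anp6eolKamlXWVhYWGh4eHl4eU1XTF+aZ2gsf55pOV1pWFppOkhJa3lZZ1t4WGh4eXlqTEcoSEpqaGkbSBcHCytaSEc7emt6e2ttelx6Z2p7iTt+jYk3NzppaWlcX3+eW2uLK3xpO1t7aWlIV1priHl5Onxrbl6LaDhJeHhoSUY5bWgKXWtXDXtKeVhYaFhYWVk6ijlJSmtveEhIaGpMS0w7bXkJb4gLbB6KTIloWXmKeRoqTYtYOEcveWhYSGp7eFlqfEgfiQyOSjtpa4hLiWhceglJaVt6eTpceXl3OGlaamlueA9mCRknO3lceFloeXyKCFhbeFl4SGtnaWlIWXhnSltHDm55Wkc6SSpoaHl6jIgKeop4aXlXXHh5aVhoWFlsfEgKTn5teUounYx8ej55GxlqeGhoWUdseHhZS318bY1rDoluaxo9e0g5aVo5P1sPi0l7aGqIKHx3aFoeaTxMmyoZPH58Vyp7Kko3KT1/mQ14Sktqengae4l5fF83LQcWKmyLbGgnVjpvfU1KCW1aDWkYG22NfDlbiml7XygPiDg7bYt5OEh4aDp7fn9nCn95C1ooCCg8aCk5WntYCA42OT56eFk4aFhYSEdGT20Mj6oMj31pKSc6TH58bX1PrGc3KAgXWFhYaXhoV2ZKX0kLCgyKaUs/iCg8eVlJWD95WU5vjjhqXY2LaHl4V11sCw+deUk4W1sraDk8eUg6T6+PjWgoSHdNamdYeFhnXHwLW1t8jW58Z06JRytcaCgKOCkoGFhYeD9oN2haaHluWQoNi3knF0p+jn1pPTs/VycpR0dZeXhIP4tXWGg7ijkcXXgJCVloCVpoX4paPD4fvEtcfHyLmVhKT2dIaUtKSD1/n2t9i3poCWpsfT1vmA1LRylJWV55Z0dNamhpajkpWmhZbXdtimc4CEseXGlaWEteeVhHLW2IN1hdZ1tqGjhqaGhJOWt7fFtZCW+HV1l4Wnk+aohoD4g4Zk+JbHwJLGtqeGuIaGteemgXX3hnWnhZenkei4oMHFl6X32LSwoaCwpZa4hZe3uGRyhPd0dZaWhoW1lMmzgOjG+Mi3sKTX1/eAlbiXmLimdXK15XV3h5aFqJWjhIO2pmTVsnCg+pe1keXGpqanp6eVgPaTd3d3hpeohLZ2haeng8az49PE59aCgICltbanlpWA93OHh4eHp4eEyIWGhMjo1YCy5cOj9vb3tpC1tbeXloD3dId3dpeXdoWVlZW2gJCQpJTEpaeFcqX4gpWE94V0gfh0h3WFlpeGp5Wj15C3p5aWhNh0hHWVlIP1hXXGuJWB5aWUt7mnl5eXtdKgtpiHpraV2JeFh3ZzxtM="/>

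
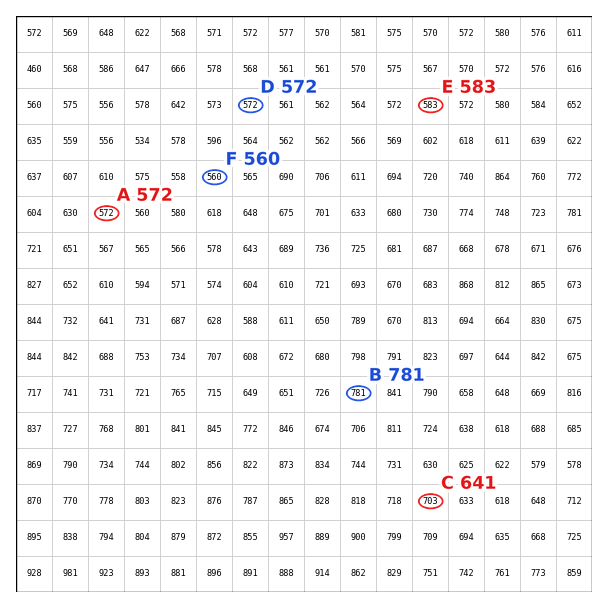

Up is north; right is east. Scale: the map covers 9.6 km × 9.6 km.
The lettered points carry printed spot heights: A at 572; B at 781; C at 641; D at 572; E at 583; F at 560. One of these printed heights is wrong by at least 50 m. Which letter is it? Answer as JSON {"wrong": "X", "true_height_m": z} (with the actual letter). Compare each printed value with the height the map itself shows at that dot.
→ {"wrong": "C", "true_height_m": 703}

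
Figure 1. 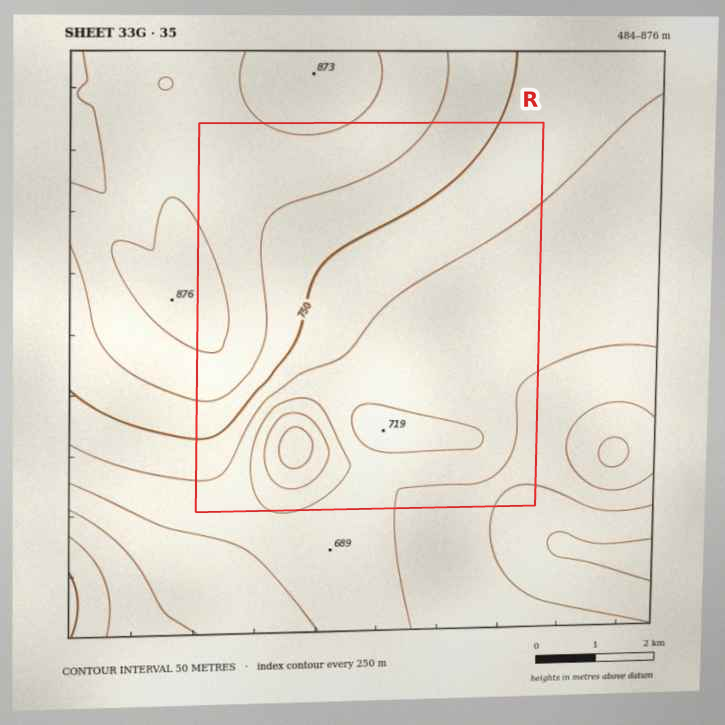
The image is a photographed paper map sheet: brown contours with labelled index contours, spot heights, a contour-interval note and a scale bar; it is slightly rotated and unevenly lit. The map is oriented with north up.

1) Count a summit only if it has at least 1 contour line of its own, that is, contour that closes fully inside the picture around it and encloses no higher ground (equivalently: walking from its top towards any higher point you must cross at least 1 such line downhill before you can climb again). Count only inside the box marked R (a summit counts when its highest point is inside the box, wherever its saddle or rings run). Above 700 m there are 1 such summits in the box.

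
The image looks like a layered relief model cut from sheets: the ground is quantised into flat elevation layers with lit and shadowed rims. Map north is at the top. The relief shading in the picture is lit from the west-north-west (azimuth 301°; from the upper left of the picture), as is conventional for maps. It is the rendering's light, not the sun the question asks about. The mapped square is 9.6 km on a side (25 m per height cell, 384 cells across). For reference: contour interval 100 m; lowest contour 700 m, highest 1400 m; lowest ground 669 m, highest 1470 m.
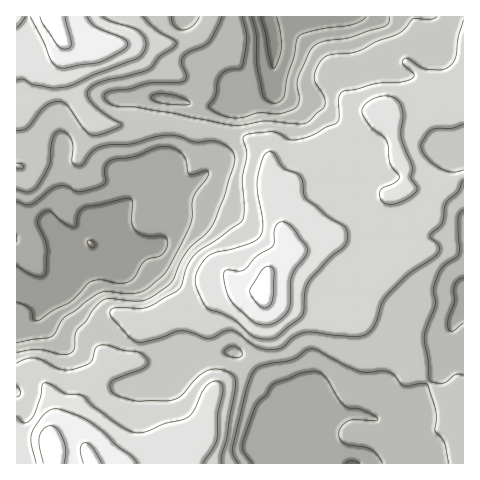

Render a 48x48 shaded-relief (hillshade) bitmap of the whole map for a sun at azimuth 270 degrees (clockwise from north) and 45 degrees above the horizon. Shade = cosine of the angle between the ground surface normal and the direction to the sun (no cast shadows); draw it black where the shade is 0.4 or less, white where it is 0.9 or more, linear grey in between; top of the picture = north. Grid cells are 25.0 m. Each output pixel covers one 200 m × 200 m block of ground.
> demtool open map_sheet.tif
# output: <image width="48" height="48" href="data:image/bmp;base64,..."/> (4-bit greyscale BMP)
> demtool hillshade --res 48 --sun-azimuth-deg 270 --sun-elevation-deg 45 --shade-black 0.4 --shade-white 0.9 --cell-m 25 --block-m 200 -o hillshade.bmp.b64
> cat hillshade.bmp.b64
<image width="48" height="48" href="data:image/bmp;base64,Qk32BAAAAAAAAHYAAAAoAAAAMAAAADAAAAABAAQAAAAAAIAEAAATCwAAEwsAABAAAAAAAAAAAAAAABEREQAiIiIAMzMzAERERABVVVUAZmZmAHd3dwCIiIgAmZmZAKqqqgC7u7sAzMzMAN3d3QDu7u4A////AI79ZquGZmaKqYUyISV4mZmZiKzcqau7vK78VqllZneaqZcwACaJqYmauqvLqqqqvM/7V5hVVniaqalgACeJmIm926qqq7qqzc76Z5dVVXmqqqpxABeYeJm925mZq8uqzK3rd3VEVoq6qrtyAAaXaKmsy5maq8u7u538h2VVZ4qqqsyDAAWGWKmby6qrqqvMu73sh3ZmeJmZq92kAAR2WKms26q7qZvMus3bd4dmeJmYm97GEAN2aJm92qqqqZq7u93IeJh2eJmIm93HIRNnd4m9yqqqqpmaqsuWaKmIiIh3m8y4VDRod3m8uqmaqpiJqsplaaq6mIdmiruod3d3d3iru6mZmpdoqqhleczKmIdmmqmIibuXdmirqqqZmZZXmph3m925mZh3iql2esyXVGmqmamYiYZXmZmazdy6qqmHeaqWe9yWM2iqmZiIiYVGiYis3cu7u8uHeaqXi9yFM2iamId3iIVFiWes3czczMuXeauprNyWM1eaqHdneIY0eWeKzN3tuYmrmKu7zMymMjWKqYdneIdDV3eJvN3bdWm8uqzM3cyVMiWJqpdneIhkRZmpnN24ZovMzd3M3cyVMiV5mql2d3dURbunesuoebzN7/3M3MylMzVomaqXZnZUVsuGerqYiszN//7Mur22REVniZqphmZUV8pleqqYisy8//7bmc24ZmVWeJmamHZUV8pkabuYiaus//7Kmry6mHVWeIiZmZhkRcpkasuYiJmr7+3LuqvMqXZnd2eJmZmGQ7lli7qZmaqazu3dy6zuqHeHdlaJqZiGQ6hoqpmZmruprN3dy73+p4l1ZmaKqpiGMqhpuXiZm8ypm83d3N7smJhVeHiamZmFMqdYuGiImru6mszN3e7bmIdWiZq6iIh1RJY2qoeIeKq7qrzM3u7JmYZomazLmHd2ZpY0eqh3d3msyqvM3v7JiYZomqu7qYd2ZoZFeadnh2eby6q97/65iId3mruqqYdmeHZGiZZXiIZ6zLms7/7JiIh3iruruXVnmYZWmpZGiYd5vLqb3/7IaKmHiaq8uERomYdWi7hWiHZ4q7mbzv64aaqYiJrNtTV4mphmi8p2d2VXm7mKzduoaKqpiJrNlEZ4modWm9yXiId3irqZqqmXZ5u6mrvLdFd4mGVXnNyXiZmIiIh2Z4mGaJvLvMzKZGiJiHZGrNplaIh2ZmdlWKp3irzN7czKZGmZiIdmnLY0aIZWiZmGablnvdze7cy5ZXqpmZmHiXM1eHZ5qql1aqZI3t3e27uoZoqqmaqph1NFd2Z4iZdlapQo7+3duqqpiZqruqqrqGREZmZ4h2ZmeXIp//7cqpmZqqqrvJm8uHdURWZmZVeIiFEo7/7bqZqqqpmavJrNyYh1RVRFVFiYhzAo3/7bmaq7qpiZvJvvyYiHZkNGZVZ4hzAY3+3Kmau7uoiKvIvvx2iHdkNGZodWdiAI3tupmau6u6iKzXz+lWZlVlRER6p1ZhAZ3bqpmqurzbmazWz8ZFQ0ZmRVVq2lVAA73KqZiau83ambzQ=="/>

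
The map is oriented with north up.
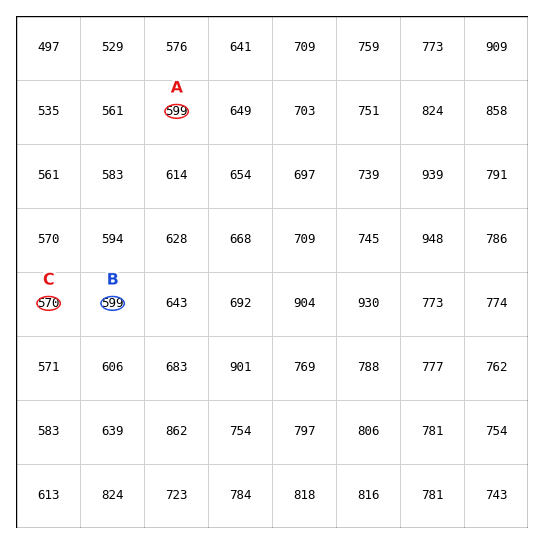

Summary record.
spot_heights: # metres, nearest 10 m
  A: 600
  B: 600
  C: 570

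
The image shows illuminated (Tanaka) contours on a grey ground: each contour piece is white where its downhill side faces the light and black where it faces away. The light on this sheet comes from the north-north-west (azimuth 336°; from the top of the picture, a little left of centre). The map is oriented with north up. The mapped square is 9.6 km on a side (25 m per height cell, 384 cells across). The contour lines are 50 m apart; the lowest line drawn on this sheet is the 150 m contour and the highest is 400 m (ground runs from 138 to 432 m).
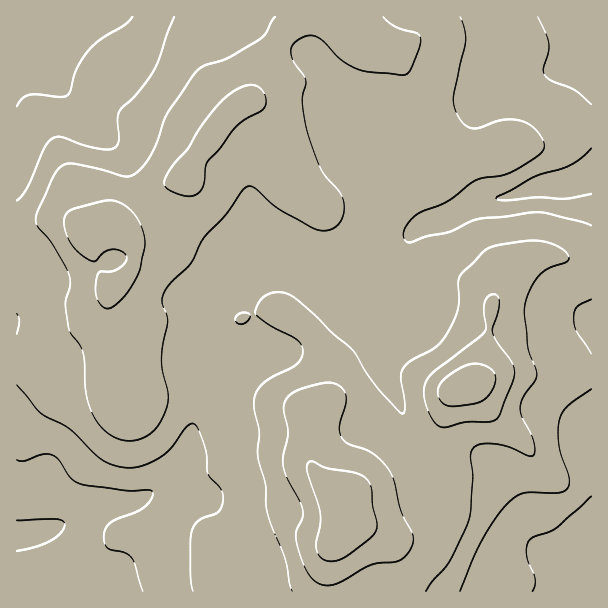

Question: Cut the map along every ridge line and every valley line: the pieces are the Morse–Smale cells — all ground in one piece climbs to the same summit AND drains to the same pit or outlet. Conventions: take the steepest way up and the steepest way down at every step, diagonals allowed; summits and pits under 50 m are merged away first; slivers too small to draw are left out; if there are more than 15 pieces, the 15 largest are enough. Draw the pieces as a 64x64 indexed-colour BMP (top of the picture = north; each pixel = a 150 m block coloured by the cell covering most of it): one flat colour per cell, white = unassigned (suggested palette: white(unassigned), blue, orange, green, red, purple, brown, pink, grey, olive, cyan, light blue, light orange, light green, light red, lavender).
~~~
<image width="64" height="64" href="data:image/bmp;base64,Qk12CAAAAAAAAHYAAAAoAAAAQAAAAEAAAAABAAQAAAAAAAAIAAATCwAAEwsAABAAAAAAAAAA////ALR3HwAOf/8ALKAsACgn1gC9Z5QAS1aMAMJ34wB/f38AIr28AM++FwDox64AeLv/AIrfmACWmP8A1bDFABEREREREREREREREREREREREREREYiIiIiIiIiIiIiIERERERERERERERERERERERERERERiIiIiIiIiIiIiIgRERERERERERERERERERERERERERGIiIiIiIiIiIiIiBEREREREREREREREREREREREREREYiIiIiIiIiIiIiIEREREREREREREREREREREREREREYiIiIiIiIiIiIVYgRERERERERERERERERERERERERERiIiIiIiIiIiFVVVTMRERERERERERERERERERERERERh3d4iIiIiIiFVVVVMzMxERERERERERERERERERERd3d3d3d4iIiIiIVVVVUzMzMxERERERERERERERERERF3d3d3d3iIiIiIhVVVVTMzMzMxEREREREREREREREREXd3d3d3d4iIiIhVVVVVMzMzMzMzMxERERERERERERERd3d3d3d3iIiIiFVVVVUzMzMzMzMzMxERERERERERERd3d3d3d3eIiIiFVVVVVTMzMzMzMzMzMRERERERERERd3d3d3d3d4iIiIVVVVVVMzMzMzMzMzMzERERERERERd3d3d3d3d3iIiIVVVVVVUzMzMzMzMzMzMRERERERERF3d3d3d3dmZVVVVVVVVVVTMzMzMzMzMzMzEREREREREXd3d3d3dmZVVVVVVVVVVVMzMzMzMzMzMzMRERERERERd3d3d3d2ZlVVVVVVVVVVUzMzMzMzMzMzMxERERERERF3d3d3d2ZmVVVVVVVVVVVTMzMzMzMzMzMzMREREREREXd3d3d3ZmZVVVVVVVVVVVMzMzMzMzMzMzMxERERERERd3d3d3dmZmVVVVVVVVVVUzMzMzMzMzMzMzERERERERF3d3d3d2ZmZVVVVVVVVVVTMzMzMzMzMzMzMRERERERERd3d3d2ZmZlVVVVVVVVVVMzMzMzMzMzMzMxEREREREREXd3d3ZmZmZVVVVVVVVVUzMzMzMzMzMzMzERERERERERd3d3ZmZmZmZVVVVVVVVTMzMzMzMzMzMzMRERERERERF3d3dmZmZmZlVVVVVVVVMzMzMzMzMzMzMxEREREREREXd3dmZmZmZmZVVVVVVVUzMzMzMzMzMzMzEREREREREXd3d3ZmZmZmZlVVVVVVVTMzMzMzMzMzMzMRERERERERd3d3dmZmZmZmVVVVVVVVMzMzMzMzMzMzMxERERERERd3d3d3ZmZmZmZVVVVVVVUzMzMzMzMzMzMzERERERERd3d3d3dmZmZmZmVVVVVVVTMzMzMzMzMzMzMRERERERd3d3d3d3ZmZmZmZVVVVVVVMzMzMzMzMzMzMxER3d3dd3d3d3d3dmZmZmZlVVVVVVUzMzMzMzMzMzMzER3d3d13d3d3d3d3ZmZmZmVVVVVVVTMzMzMzMzMzMzMx3d3d3Xd3d3d3d3ZmZmZmZlVVVVVVMzMzMzMzMzMzMzLd3d3dd3d3d3d3dmZmZmZmZVVVVVUzMzMzMzMzMzMzIi3d3d13d3d6p3d2ZmZmZmZlVVVVVTMzMzMzMzMzMzIiIt3d3dd6qqqqqnZmZmZmZmZVVVVWMzMzMzMzMzMyIiIi3d3d2qqqqqqqpmZmZmZmZmZmZmYzMzMzMzMyIiIiIiIiIiIiqqqqqqqmZmZmZmZmZmZmZjMzMzMzMzIiIiIiIiIiIiKqqqqqqqpmZmZmZmZmZmZmMzMzMzMzMzMiIiIiIiIiIiqqqqqqqqZmZmZmZmZmZmZERDREREQzMzIiIiIiIiIiKqqqqqqqq7tmZmZmZmZmZkREREREREMzMyIiIiIiIiIiqqqqqqq7u7tmZmZmZmZmRERERERERDMzIiIiIiIiIiKqqqqqq7u7u7tmZmZmZmZERERERERERDMiIiIiIiIiIiKqqqqru7u7u7u7ZmZmZkREREREREREQzIiIiIiIiIiIiqqqqu7u7u7u7u7u7ZmREREREREREREQiIiIiIiIiIiIiIqu7u7u7u7u7u7u7tEREREREREREREIiIiIiIiIiIiIiKZmZmbu7u7u7u7u0REREREREREREQiIiIiIiIiIiIiIimZmZmZmZu7u7u7REREREREREREREIiIiIiIiIiIiIiIimZmZmZmZu7u7tERERERERERERERCIiIiIiIiIiIiIiIimZmZmZmZmZu0REREREREREREREIiIiIiIiIiIiIiIiIpmZmZmZmZmZRERERERERERERERCIiIiIiIiIiIiIiIiIpmZmZmZmZlEREREREREREREREQiIiIiIiIiIiIiIiIiKZmZmZmZmURERERERERERERETMIiIiIiIiIiIiIiIiIpmZmZmZmZRERERERERERERERMzCIiIiIiIiIiIiIiIiKZmZmZmZlERERERERERERERMzMwiIiIiIiIiIiIiIiIimZmZmZmURERERERERERERMzMzCIiIiIiIiIiIiIiIiIimZmZmZREREREREREREREzMzMIiIiIiIiIiIiIiIiIiIiIiKZlERERERERERERETMzMzCIiIiIiIiIiIiIiIiIiIiIiKURERERERERERETMzMzMwiIiIiIiIiIiIiIiIiIiIiIiRERERERERERERMzMzMzCIiIiIiIiIiIiIiIiIiIiIiJERERERERERERETMzMzMwiIiIiIiIiIiIiIiIiIiIiIkRERERERERERERMzMzMzMzMzCIiIiIiIiIiIiIiIiIi"/>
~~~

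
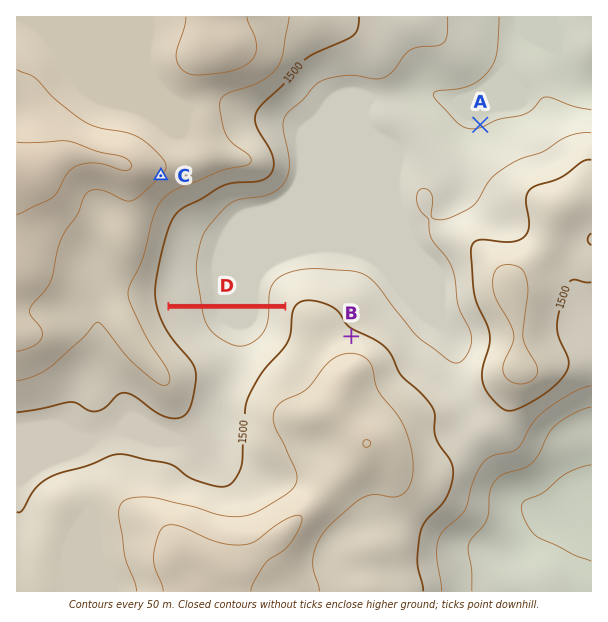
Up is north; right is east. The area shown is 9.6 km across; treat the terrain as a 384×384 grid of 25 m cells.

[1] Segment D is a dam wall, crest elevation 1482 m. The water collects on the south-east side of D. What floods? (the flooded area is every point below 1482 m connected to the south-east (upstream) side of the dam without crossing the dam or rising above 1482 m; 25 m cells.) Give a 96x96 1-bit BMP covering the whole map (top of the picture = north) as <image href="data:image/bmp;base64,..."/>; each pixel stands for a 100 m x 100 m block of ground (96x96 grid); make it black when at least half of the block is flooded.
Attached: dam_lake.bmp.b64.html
<image width="96" height="96" href="data:image/bmp;base64,Qk2+BAAAAAAAAD4AAAAoAAAAYAAAAGAAAAABAAEAAAAAAIAEAAATCwAAEwsAAAIAAAAAAAAA////AAAAAAAAAAAAAAAAAAAAAAAAAAAAAAAAAAAAAAAAAAAAAAAAAAAAAAAAAAAAAAAAAAAAAAAAAAAAAAAAAAAAAAAAAAAAAAAAAAAAAAAAAAAAAAAAAAAAAAAAAAAAAAAAAAAAAAAAAAAAAAAAAAAAAAAAAAAAAAAAAAAAAAAAAAAAAAAAAAAAAAAAAAAAAAAAAAAAAAAAAAAAAAAAAAAAAAAAAAAAAAAAAAAAAAAAAAAAAAAAAAAAAAAAAAAAAAAAAAAAAAAAAAAAAAAAAAAAAAAAAAAAAAAAAAAAAAAAAAAAAAAAAAAAAAAAAAAAAAAAAAAAAAAAAAAAAAAAAAAAAAAAAAAAAAAAAAAAAAAAAAAAAAAAAAAAAAAAAAAAAAAAAAAAAAAAAAAAYAAAAAAAAAAAAAAAcAAAAAAAAAAAAAAA8AAAAAAAAAAAAAAA8AAAAAAAAAAAAAAB+AAAAAAAAAAAAAAB+AAAAAAAAAAAAAAB+AAAAAAAAAAAAAAB+AAAAAAAAAAAAAAB+AAAAAAAAAAAAAAA+AAAAAAAAAAAAAAA/AAAAAAAAAAAAAAA/gAAAAAAAAAAAAAA/gAAAAAAAAAAAAAA/wAAAAAAAAAAAAAA/4AAAAAAAAAAAAAB/8AAAAAAAAAAAAAD/+AAAAAAAAAAAAAH/+AAAAAAAAAAAAAP//AAAAAAAAAAAAAf//AAAAAAAAAAAAAf//AAAAAAAAAAAAA///gAAAAAAAAAAAA///gAAAAAAAAAAAAAAAAAAAAAAAAAAAAAAAAAAAAAAAAAAAAAAAAAAAAAAAAAAAAAAAAAAAAAAAAAAAAAAAAAAAAAAAAAAAAAAAAAAAAAAAAAAAAAAAAAAAAAAAAAAAAAAAAAAAAAAAAAAAAAAAAAAAAAAAAAAAAAAAAAAAAAAAAAAAAAAAAAAAAAAAAAAAAAAAAAAAAAAAAAAAAAAAAAAAAAAAAAAAAAAAAAAAAAAAAAAAAAAAAAAAAAAAAAAAAAAAAAAAAAAAAAAAAAAAAAAAAAAAAAAAAAAAAAAAAAAAAAAAAAAAAAAAAAAAAAAAAAAAAAAAAAAAAAAAAAAAAAAAAAAAAAAAAAAAAAAAAAAAAAAAAAAAAAAAAAAAAAAAAAAAAAAAAAAAAAAAAAAAAAAAAAAAAAAAAAAAAAAAAAAAAAAAAAAAAAAAAAAAAAAAAAAAAAAAAAAAAAAAAAAAAAAAAAAAAAAAAAAAAAAAAAAAAAAAAAAAAAAAAAAAAAAAAAAAAAAAAAAAAAAAAAAAAAAAAAAAAAAAAAAAAAAAAAAAAAAAAAAAAAAAAAAAAAAAAAAAAAAAAAAAAAAAAAAAAAAAAAAAAAAAAAAAAAAAAAAAAAAAAAAAAAAAAAAAAAAAAAAAAAAAAAAAAAAAAAAAAAAAAAAAAAAAAAAAAAAAAAAAAAAAAAAAAAAAAAAAAAAAAAAAAAAAAAAAAAAAAAAAAAAAAAAAAAAAAAAAAAAAAAAAAAAAAAAAAAAAAAAAAAAAAAAAAAAAAAAAAAAAAAAAAAAAAAAAA="/>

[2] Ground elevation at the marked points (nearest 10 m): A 1400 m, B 1510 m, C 1600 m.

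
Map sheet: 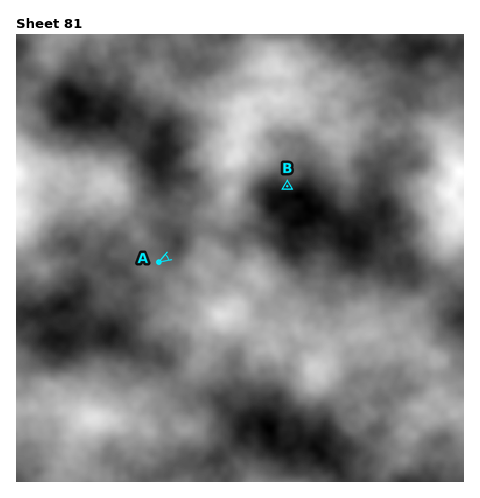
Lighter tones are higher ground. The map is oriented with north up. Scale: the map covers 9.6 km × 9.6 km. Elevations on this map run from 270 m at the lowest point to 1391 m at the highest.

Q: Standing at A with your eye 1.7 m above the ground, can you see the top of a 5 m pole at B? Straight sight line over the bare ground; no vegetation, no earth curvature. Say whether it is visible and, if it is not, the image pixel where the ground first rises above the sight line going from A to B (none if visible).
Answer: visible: false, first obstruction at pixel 186 246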